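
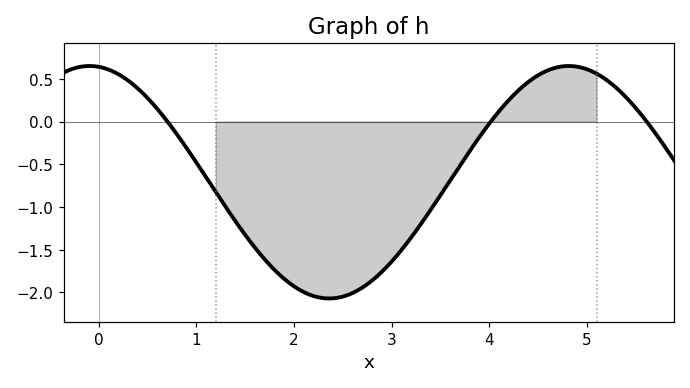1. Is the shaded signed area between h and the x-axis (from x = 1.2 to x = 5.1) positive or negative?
negative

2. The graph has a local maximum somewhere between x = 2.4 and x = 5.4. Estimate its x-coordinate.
4.8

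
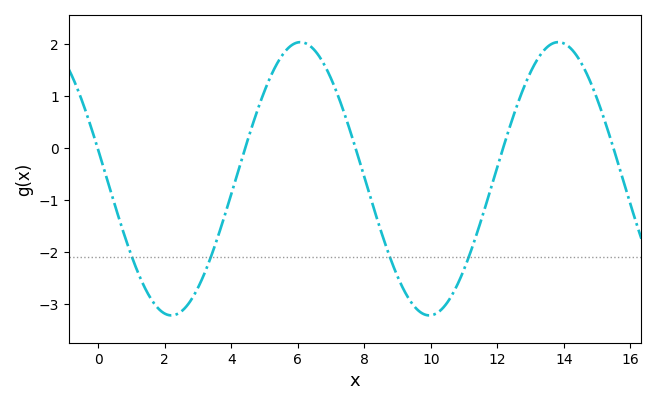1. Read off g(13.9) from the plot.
2.04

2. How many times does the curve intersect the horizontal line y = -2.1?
4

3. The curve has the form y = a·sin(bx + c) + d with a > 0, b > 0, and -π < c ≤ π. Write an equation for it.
y = 2.63sin(0.81x + 2.93) - 0.59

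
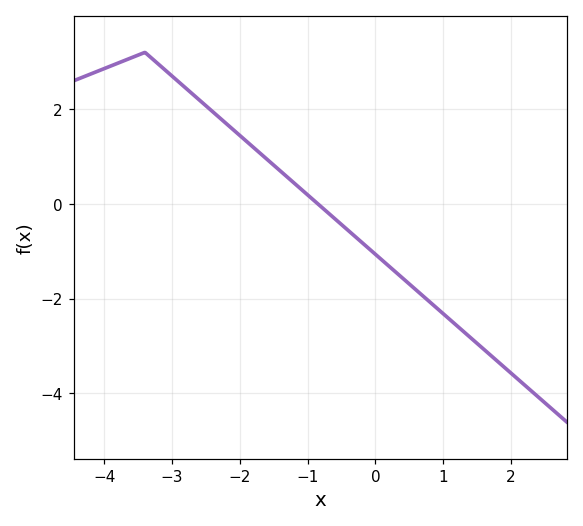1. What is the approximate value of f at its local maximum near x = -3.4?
3.2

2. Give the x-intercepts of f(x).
-0.848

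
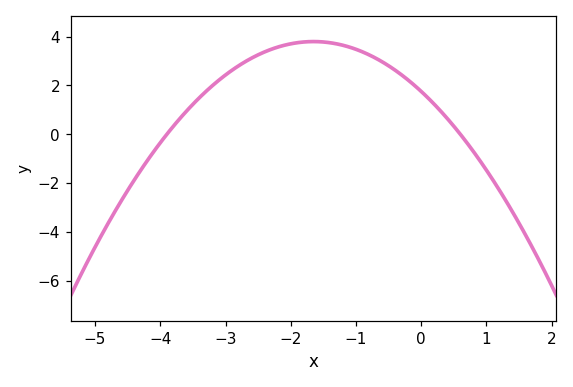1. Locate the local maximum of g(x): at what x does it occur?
-1.7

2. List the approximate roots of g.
-3.9, 0.6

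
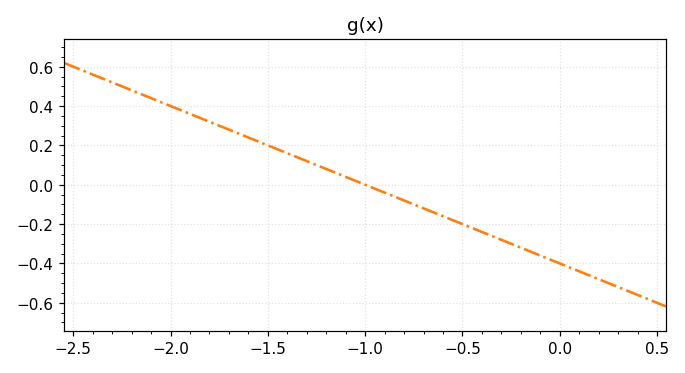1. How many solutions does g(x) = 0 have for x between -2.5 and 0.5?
1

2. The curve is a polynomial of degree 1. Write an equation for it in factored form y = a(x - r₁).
y = -0.4(x + 1)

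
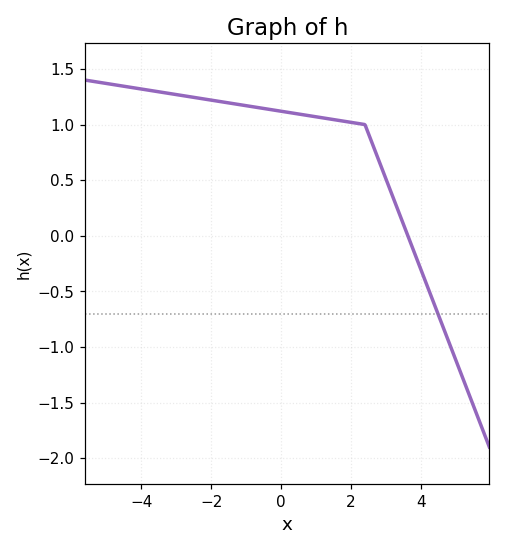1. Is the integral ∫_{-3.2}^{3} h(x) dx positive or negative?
positive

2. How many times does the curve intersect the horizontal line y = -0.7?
1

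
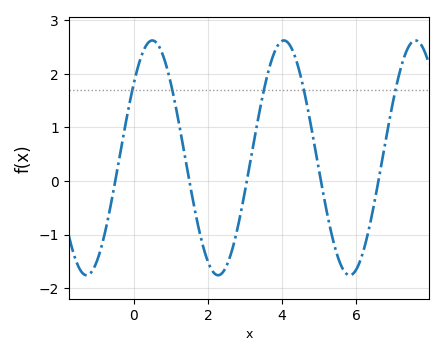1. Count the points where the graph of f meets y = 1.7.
5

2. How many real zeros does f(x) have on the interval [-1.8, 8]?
5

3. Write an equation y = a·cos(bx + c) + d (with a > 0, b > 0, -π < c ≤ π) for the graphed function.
y = 2.19cos(1.8x - 0.88) + 0.43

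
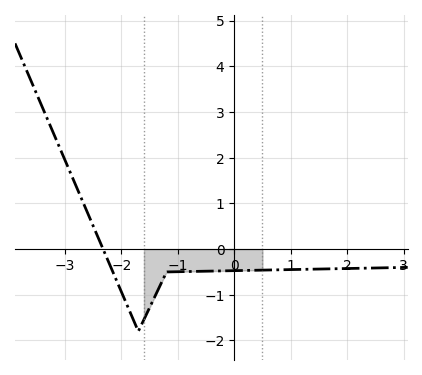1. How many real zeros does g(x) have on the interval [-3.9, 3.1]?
1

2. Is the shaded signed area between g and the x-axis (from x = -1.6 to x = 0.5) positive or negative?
negative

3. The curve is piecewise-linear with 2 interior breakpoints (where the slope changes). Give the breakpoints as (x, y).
(-1.7, -1.8); (-1.2, -0.5)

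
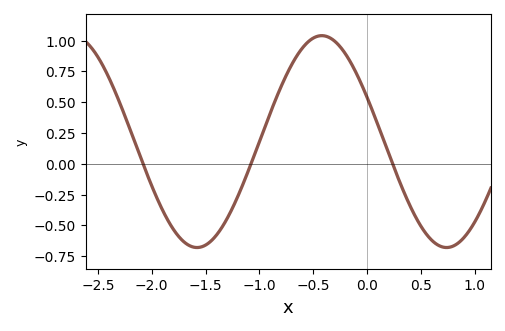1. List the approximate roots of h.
-2.1, -1.1, 0.2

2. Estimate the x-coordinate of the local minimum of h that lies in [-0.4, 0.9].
0.7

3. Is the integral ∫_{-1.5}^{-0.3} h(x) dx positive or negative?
positive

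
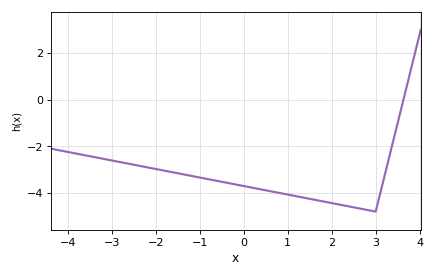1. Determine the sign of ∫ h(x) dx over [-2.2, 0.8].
negative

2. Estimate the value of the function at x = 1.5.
-4.25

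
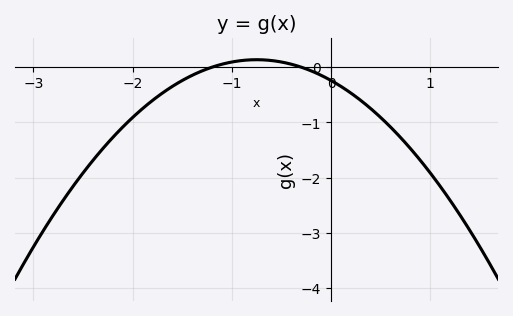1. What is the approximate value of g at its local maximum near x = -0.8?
0.136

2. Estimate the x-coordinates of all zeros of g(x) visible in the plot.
-1.2, -0.3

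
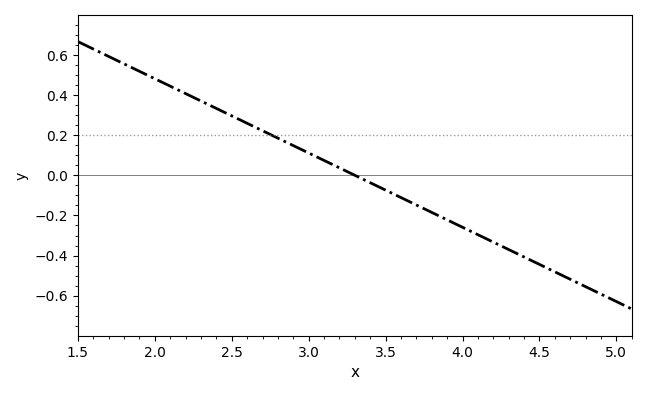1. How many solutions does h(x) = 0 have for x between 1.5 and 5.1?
1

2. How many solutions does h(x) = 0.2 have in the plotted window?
1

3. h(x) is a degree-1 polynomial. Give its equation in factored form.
y = -0.37(x - 3.3)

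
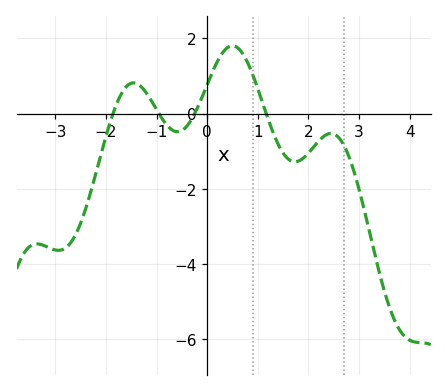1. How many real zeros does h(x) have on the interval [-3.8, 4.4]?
4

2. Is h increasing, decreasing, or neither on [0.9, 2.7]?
neither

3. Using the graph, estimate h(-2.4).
-2.51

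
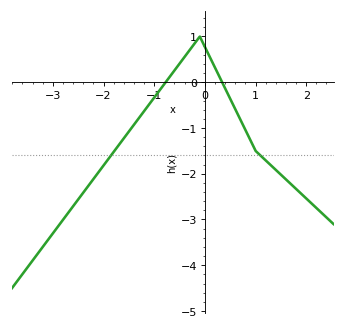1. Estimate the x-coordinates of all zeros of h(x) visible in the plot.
-0.774, 0.34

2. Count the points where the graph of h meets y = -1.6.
2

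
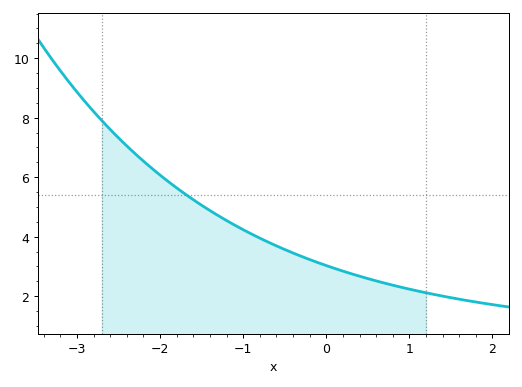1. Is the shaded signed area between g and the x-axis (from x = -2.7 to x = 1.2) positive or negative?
positive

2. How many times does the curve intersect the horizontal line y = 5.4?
1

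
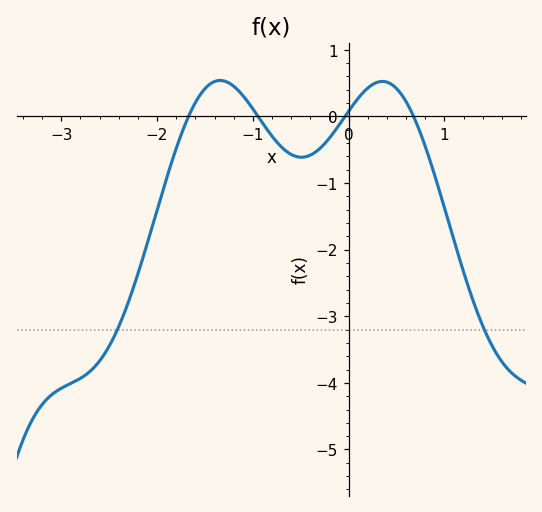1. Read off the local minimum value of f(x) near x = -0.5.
-0.6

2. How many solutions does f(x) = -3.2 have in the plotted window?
2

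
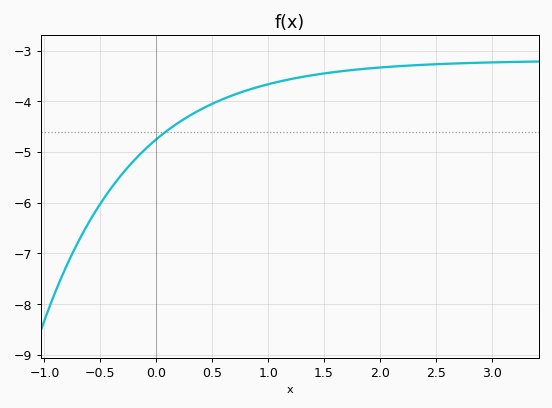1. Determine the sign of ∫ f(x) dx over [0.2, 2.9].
negative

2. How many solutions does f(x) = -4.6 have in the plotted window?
1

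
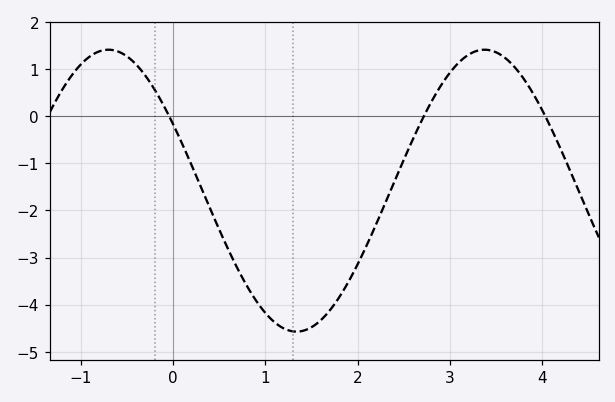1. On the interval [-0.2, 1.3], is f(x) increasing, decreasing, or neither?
decreasing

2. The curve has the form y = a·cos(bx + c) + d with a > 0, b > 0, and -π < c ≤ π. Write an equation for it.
y = 2.99cos(1.5x + 1.1) - 1.58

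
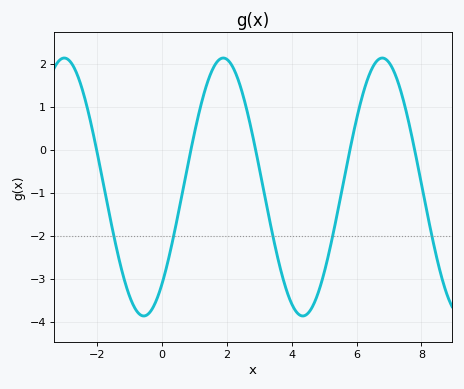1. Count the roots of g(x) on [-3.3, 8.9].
5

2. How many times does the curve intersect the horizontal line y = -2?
5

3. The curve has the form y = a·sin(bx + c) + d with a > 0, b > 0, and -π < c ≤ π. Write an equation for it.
y = 3sin(1.28x - 0.842) - 0.86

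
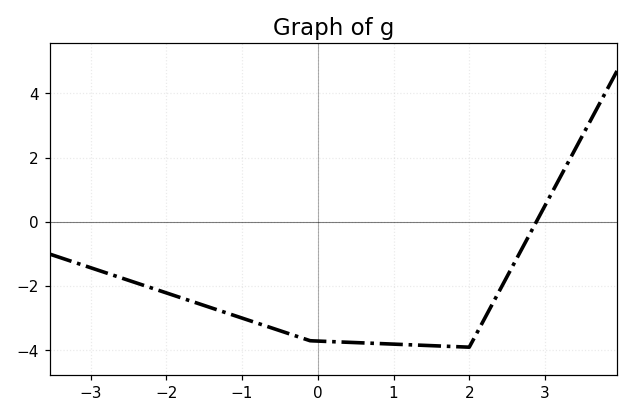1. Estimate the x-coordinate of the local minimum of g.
2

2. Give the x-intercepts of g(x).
2.9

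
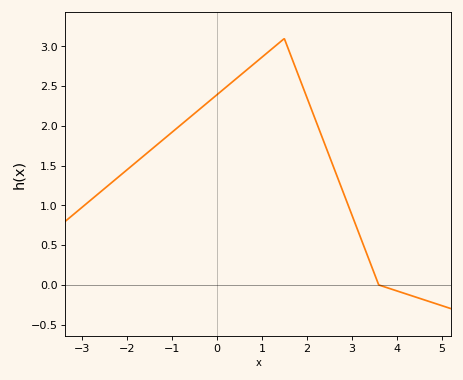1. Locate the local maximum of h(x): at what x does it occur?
1.5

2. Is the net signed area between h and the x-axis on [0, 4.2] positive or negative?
positive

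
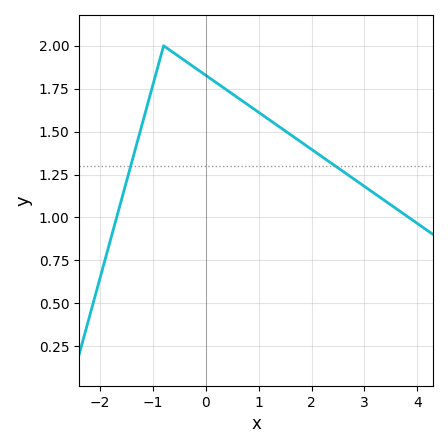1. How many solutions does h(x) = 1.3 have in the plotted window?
2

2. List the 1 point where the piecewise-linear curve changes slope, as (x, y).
(-0.8, 2)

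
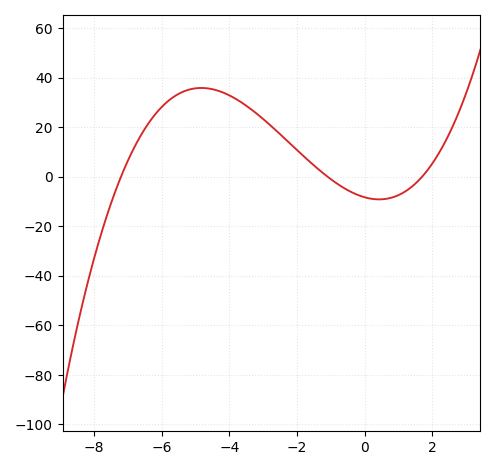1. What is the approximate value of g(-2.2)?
14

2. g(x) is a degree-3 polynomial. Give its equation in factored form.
y = 0.62(x + 7.2)(x + 1.1)(x - 1.7)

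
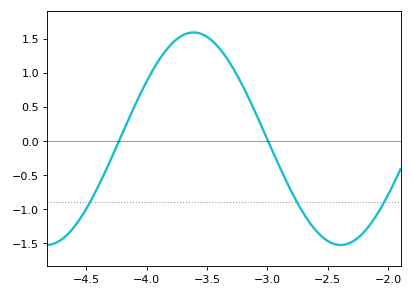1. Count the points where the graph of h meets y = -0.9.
3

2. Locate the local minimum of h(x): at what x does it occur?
-2.39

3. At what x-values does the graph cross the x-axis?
-4.23, -2.99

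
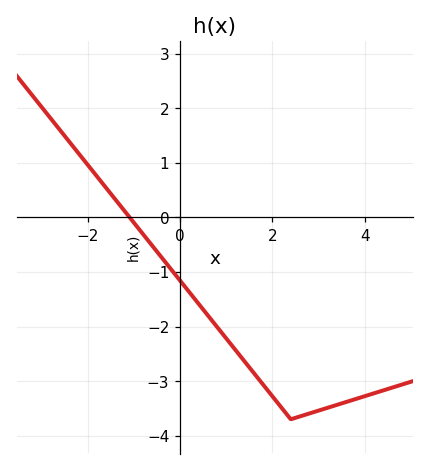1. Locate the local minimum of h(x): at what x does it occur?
2.4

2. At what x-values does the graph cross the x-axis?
-1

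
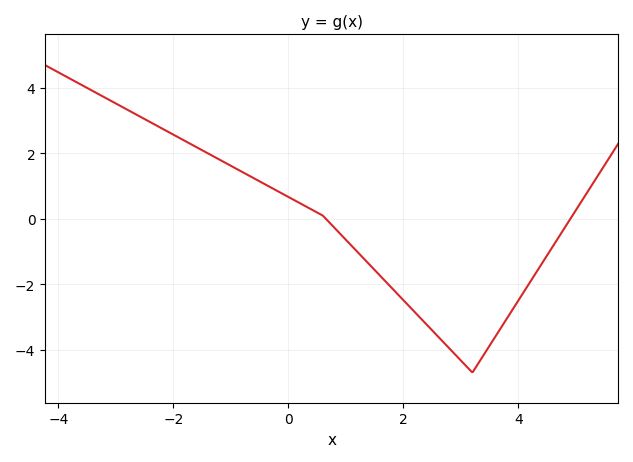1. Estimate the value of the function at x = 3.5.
-3.8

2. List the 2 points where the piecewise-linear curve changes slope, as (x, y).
(0.6, 0.1); (3.2, -4.7)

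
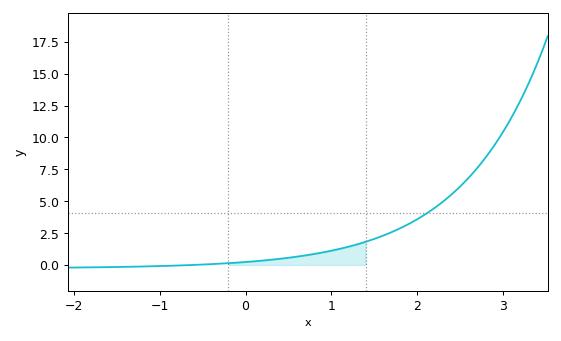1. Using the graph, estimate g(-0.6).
0.001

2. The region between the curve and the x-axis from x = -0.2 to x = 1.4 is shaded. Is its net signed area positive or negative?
positive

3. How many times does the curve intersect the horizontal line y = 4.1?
1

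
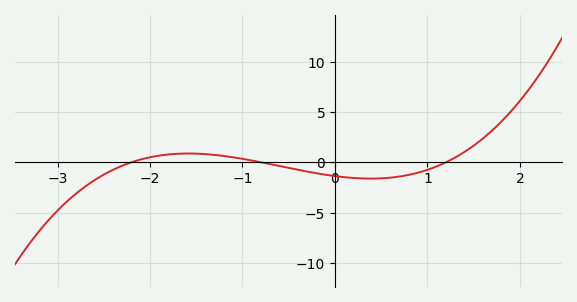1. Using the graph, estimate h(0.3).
-1.61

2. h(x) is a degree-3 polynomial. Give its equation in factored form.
y = 0.65(x + 2.2)(x + 0.8)(x - 1.2)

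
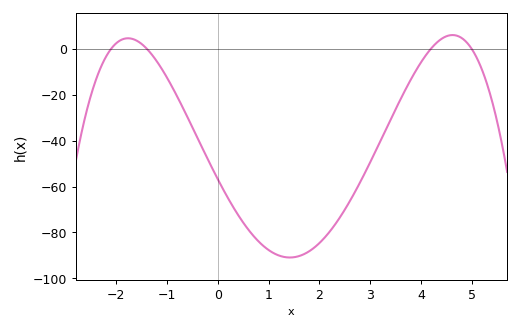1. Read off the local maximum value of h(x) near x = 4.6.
6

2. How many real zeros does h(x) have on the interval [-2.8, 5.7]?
4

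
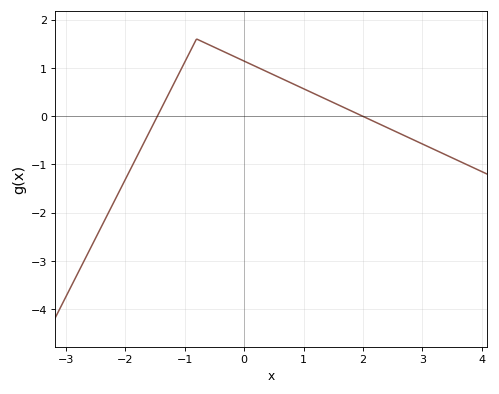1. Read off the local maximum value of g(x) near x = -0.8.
1.6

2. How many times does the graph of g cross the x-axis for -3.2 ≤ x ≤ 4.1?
2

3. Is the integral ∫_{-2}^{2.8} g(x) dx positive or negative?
positive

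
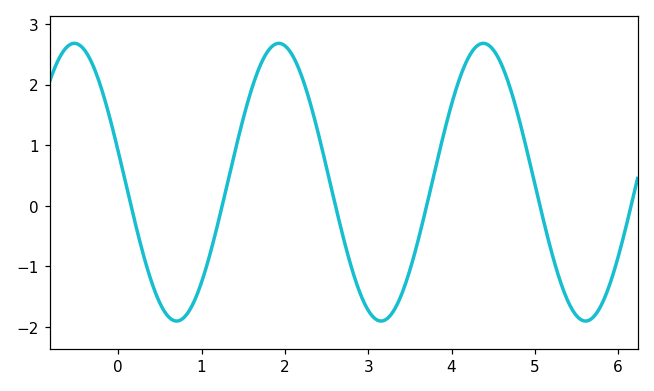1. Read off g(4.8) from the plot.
1.49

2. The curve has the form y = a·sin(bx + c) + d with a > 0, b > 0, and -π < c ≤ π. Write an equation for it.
y = 2.29sin(2.56x + 2.92) + 0.39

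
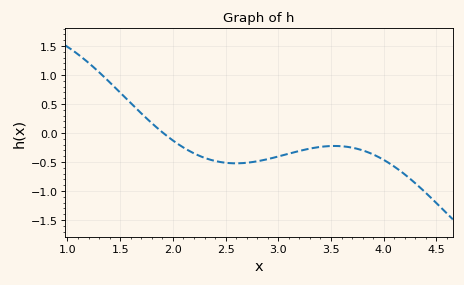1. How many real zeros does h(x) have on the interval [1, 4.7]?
1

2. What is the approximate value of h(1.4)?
0.9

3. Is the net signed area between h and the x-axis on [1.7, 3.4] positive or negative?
negative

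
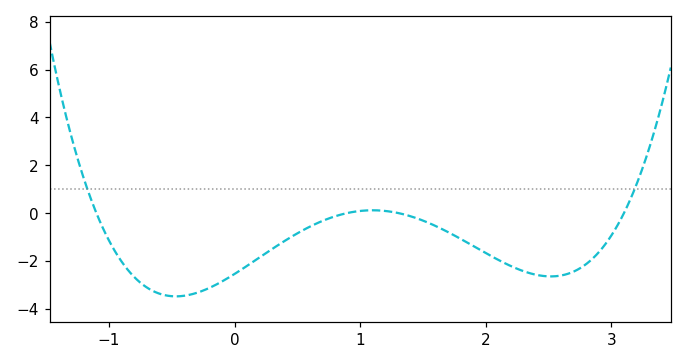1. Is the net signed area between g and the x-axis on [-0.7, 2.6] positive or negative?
negative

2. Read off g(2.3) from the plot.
-2.4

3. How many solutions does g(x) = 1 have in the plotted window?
2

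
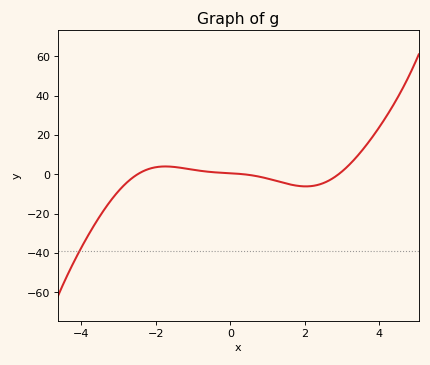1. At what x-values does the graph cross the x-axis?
-2.4, 0.4, 3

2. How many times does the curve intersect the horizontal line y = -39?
1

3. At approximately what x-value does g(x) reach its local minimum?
2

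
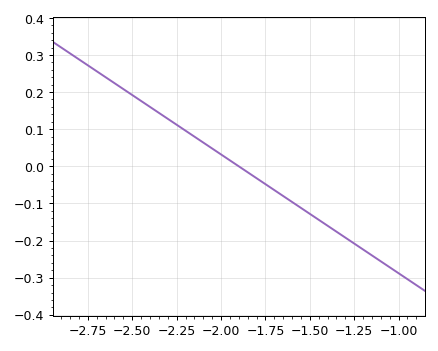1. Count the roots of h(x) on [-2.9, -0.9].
1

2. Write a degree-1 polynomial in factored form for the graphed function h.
y = -0.32(x + 1.9)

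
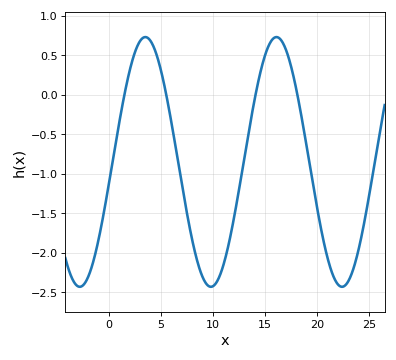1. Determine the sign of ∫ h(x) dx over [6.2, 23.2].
negative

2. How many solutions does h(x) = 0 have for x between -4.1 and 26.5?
4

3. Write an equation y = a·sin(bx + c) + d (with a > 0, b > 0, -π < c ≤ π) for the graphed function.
y = 1.58sin(0.5x - 0.19) - 0.85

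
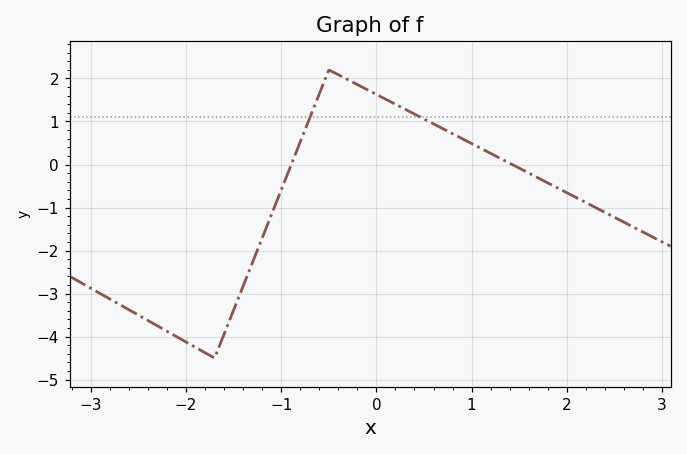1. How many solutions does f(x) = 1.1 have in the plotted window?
2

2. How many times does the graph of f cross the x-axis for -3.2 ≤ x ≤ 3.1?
2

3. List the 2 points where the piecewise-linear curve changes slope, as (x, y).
(-1.7, -4.5); (-0.5, 2.2)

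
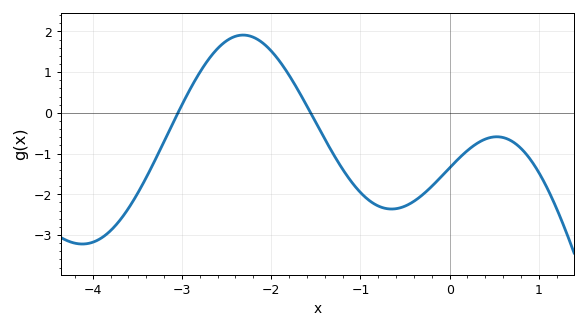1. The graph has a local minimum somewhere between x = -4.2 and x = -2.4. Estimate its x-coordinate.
-4.12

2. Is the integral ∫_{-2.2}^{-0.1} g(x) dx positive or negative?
negative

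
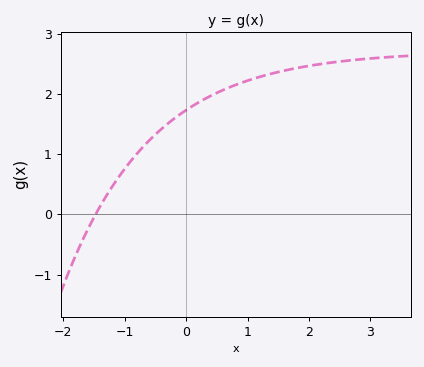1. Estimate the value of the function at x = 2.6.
2.5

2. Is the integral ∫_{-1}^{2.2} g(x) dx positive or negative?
positive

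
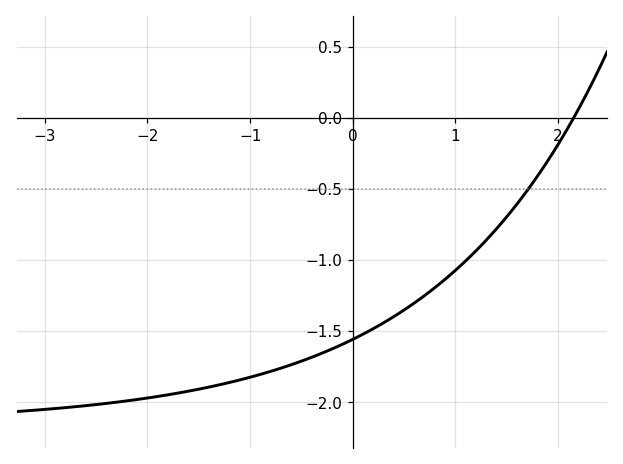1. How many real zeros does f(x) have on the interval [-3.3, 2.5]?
1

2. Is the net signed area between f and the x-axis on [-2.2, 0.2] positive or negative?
negative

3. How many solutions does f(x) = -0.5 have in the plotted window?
1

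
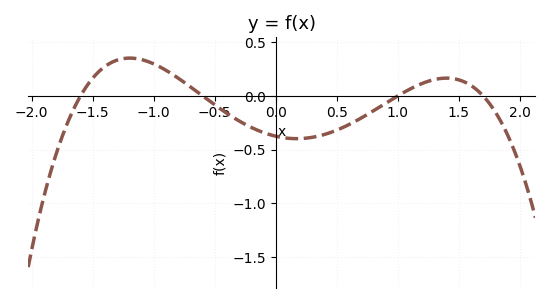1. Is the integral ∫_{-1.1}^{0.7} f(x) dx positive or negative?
negative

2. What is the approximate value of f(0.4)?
-0.359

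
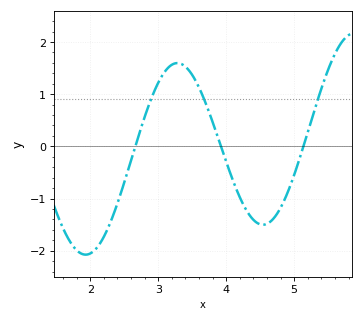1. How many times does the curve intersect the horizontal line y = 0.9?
3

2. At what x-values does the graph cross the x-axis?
2.7, 3.9, 5.1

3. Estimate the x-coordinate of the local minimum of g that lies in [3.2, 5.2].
4.5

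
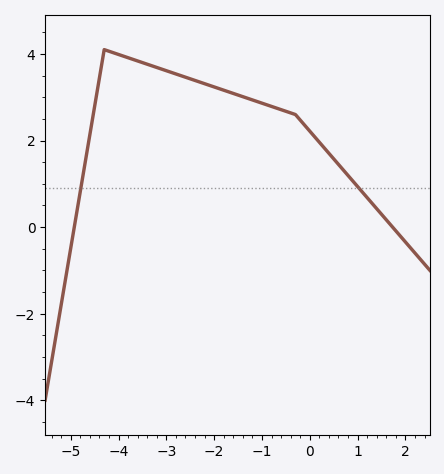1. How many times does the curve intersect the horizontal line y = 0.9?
2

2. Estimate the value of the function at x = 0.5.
1.6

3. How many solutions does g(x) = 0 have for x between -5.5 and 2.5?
2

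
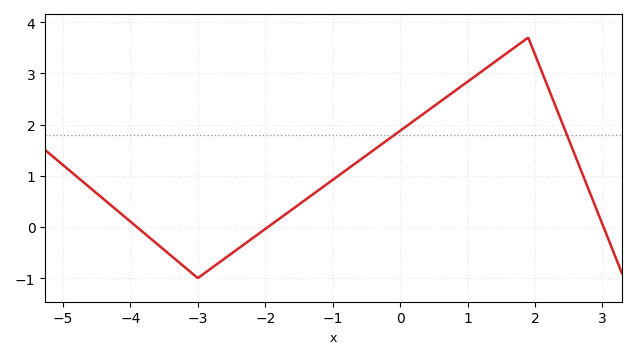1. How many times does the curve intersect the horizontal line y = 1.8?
2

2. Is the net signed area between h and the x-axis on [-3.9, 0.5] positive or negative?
positive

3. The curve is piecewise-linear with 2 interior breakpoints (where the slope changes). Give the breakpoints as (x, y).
(-3, -1); (1.9, 3.7)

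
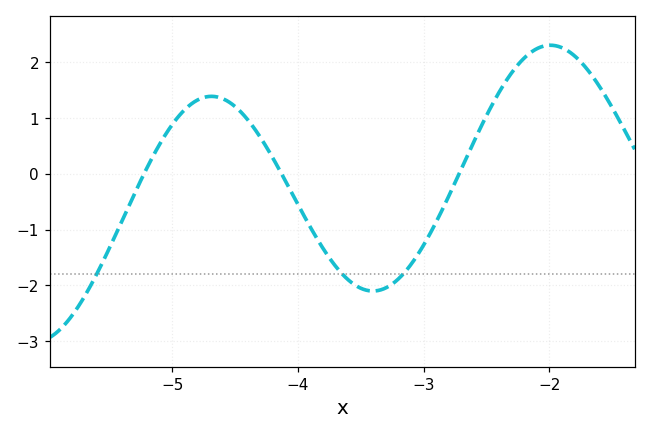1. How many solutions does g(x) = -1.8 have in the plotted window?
3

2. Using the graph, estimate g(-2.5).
1.04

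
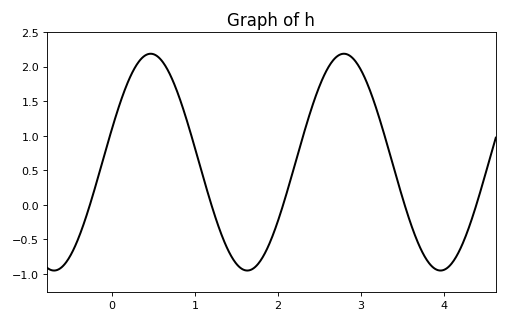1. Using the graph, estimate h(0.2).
1.8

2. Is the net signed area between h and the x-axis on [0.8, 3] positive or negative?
positive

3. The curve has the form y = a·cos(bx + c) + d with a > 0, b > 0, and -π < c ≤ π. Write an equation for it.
y = 1.57cos(2.7x - 1.26) + 0.62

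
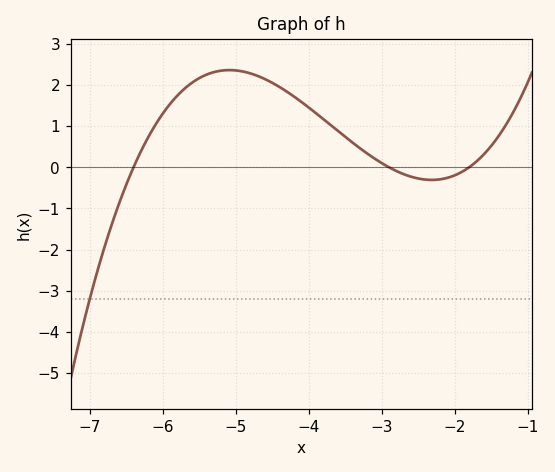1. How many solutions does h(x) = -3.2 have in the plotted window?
1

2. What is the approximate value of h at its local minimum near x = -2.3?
-0.3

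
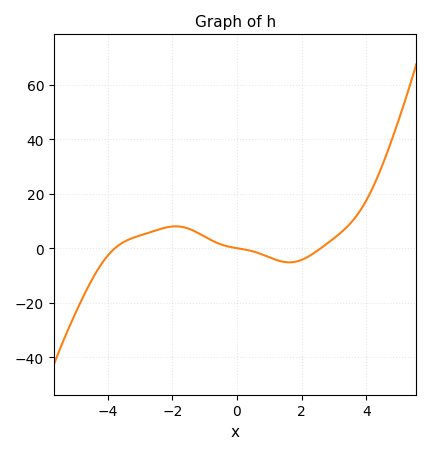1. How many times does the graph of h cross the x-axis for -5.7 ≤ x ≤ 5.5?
3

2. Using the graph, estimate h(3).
4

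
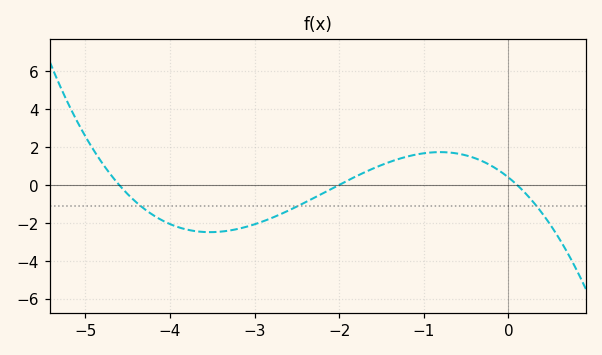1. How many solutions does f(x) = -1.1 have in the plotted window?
3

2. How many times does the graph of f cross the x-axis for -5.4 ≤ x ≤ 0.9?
3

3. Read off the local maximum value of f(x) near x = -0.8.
1.8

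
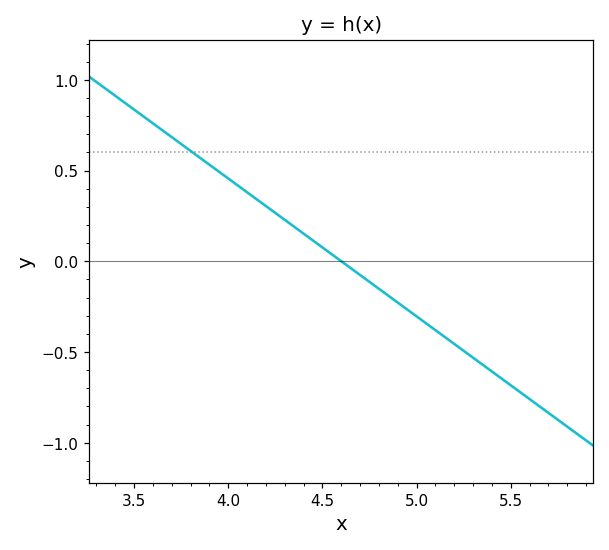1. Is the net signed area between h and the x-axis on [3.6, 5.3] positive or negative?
positive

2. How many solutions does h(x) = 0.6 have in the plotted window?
1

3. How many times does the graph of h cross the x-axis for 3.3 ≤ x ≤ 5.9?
1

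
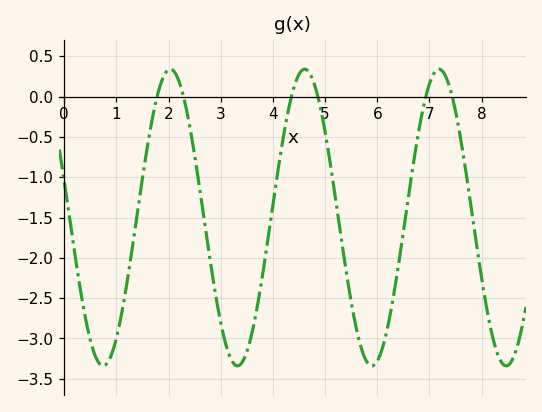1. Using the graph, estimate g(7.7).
-0.95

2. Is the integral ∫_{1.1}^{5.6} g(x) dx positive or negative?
negative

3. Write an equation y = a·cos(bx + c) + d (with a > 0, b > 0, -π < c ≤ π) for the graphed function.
y = 1.84cos(2.4x + 1.3) - 1.5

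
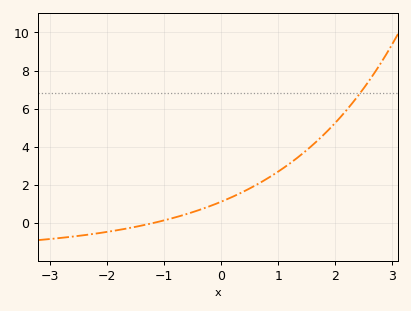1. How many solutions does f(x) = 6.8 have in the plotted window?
1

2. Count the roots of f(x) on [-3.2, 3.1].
1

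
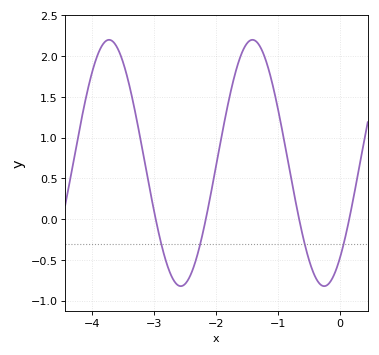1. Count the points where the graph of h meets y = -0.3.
4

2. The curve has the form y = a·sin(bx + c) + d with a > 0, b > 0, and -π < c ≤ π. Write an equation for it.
y = 1.51sin(2.7x - 0.87) + 0.69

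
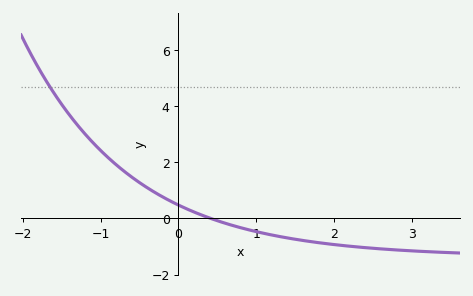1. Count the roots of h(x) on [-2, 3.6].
1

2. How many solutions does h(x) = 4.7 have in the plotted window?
1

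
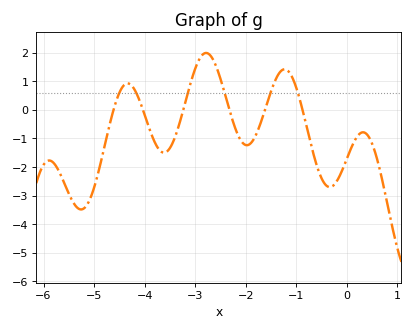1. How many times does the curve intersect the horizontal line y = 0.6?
6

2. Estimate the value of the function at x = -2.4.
0.5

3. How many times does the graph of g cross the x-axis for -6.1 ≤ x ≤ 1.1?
6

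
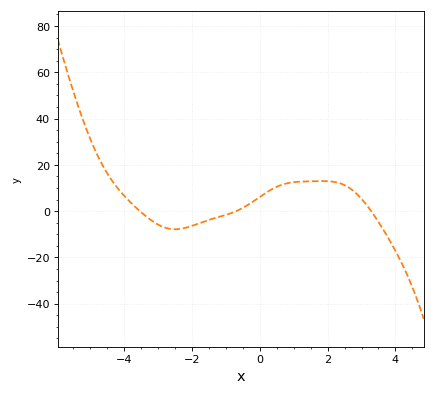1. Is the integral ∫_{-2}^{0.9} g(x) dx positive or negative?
positive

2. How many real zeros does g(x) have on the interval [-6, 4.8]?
3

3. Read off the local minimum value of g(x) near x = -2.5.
-7.82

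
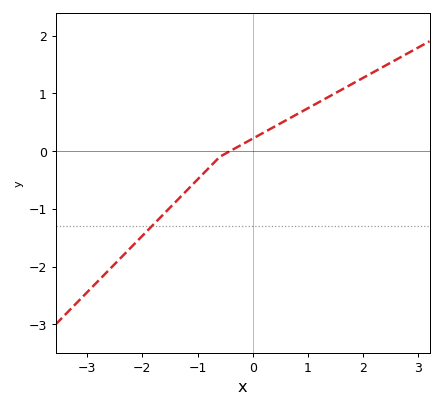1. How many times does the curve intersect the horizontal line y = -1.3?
1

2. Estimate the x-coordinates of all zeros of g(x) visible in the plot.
-0.41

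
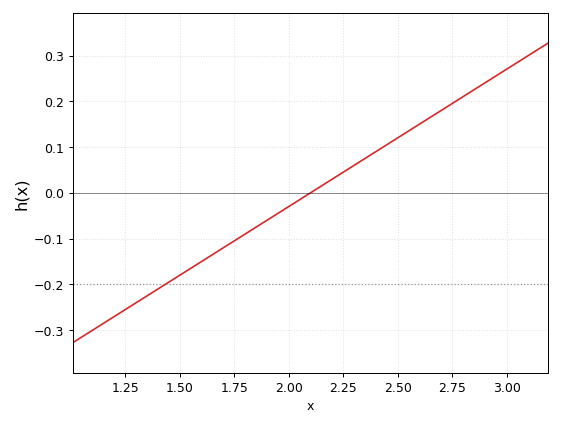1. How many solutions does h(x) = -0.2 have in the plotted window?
1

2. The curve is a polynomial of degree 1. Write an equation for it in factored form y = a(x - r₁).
y = 0.3(x - 2.1)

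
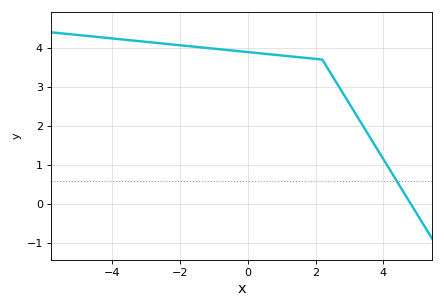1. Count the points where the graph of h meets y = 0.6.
1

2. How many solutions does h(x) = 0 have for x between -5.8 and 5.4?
1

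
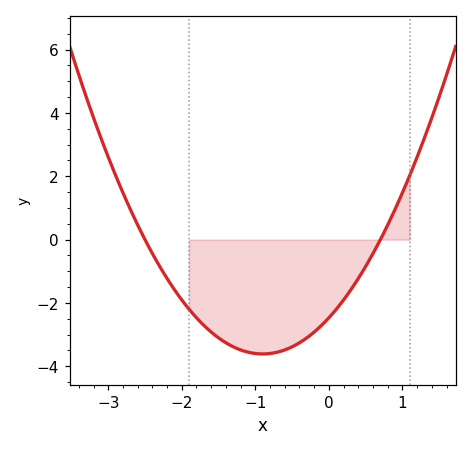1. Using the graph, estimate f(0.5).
-0.846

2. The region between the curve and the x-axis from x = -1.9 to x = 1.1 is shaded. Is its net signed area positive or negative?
negative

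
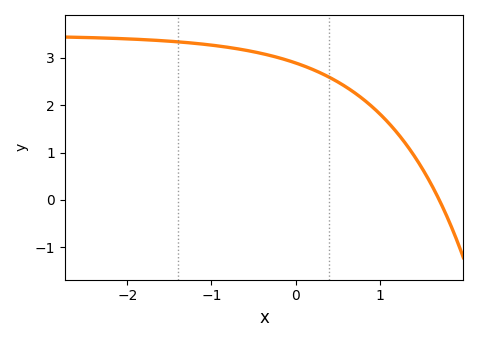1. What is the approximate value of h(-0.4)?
3.1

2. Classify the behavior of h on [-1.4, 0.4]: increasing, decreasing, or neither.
decreasing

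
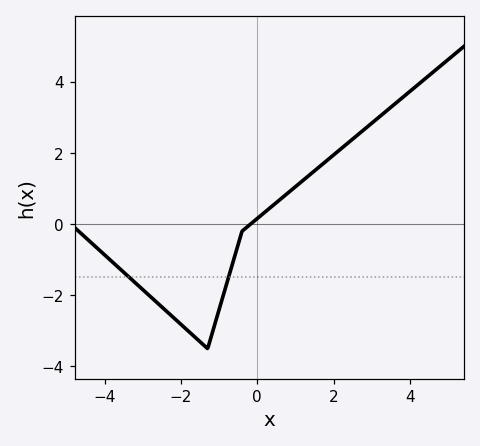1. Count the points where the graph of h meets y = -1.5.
2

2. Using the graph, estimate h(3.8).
3.6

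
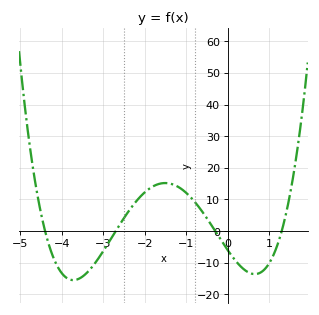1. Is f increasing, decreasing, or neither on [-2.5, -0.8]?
neither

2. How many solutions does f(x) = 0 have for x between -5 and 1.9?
4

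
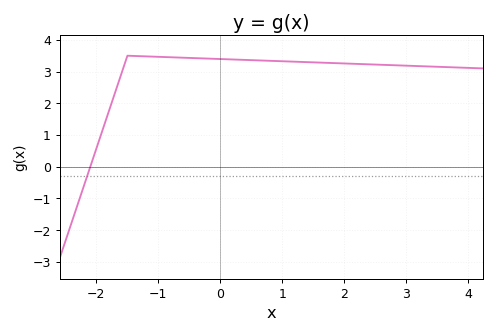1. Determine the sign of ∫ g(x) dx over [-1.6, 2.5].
positive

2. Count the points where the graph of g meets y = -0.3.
1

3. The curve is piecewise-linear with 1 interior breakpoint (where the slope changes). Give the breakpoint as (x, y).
(-1.5, 3.5)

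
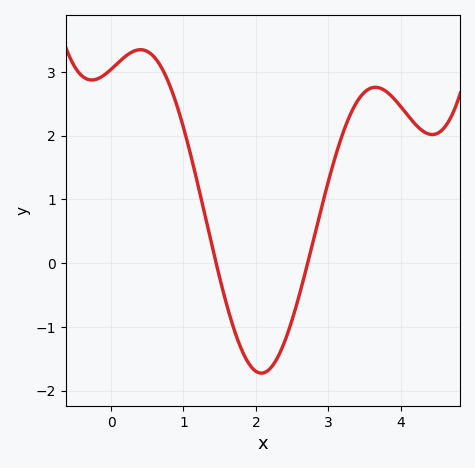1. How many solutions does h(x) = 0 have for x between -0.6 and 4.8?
2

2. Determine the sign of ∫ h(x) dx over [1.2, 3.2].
negative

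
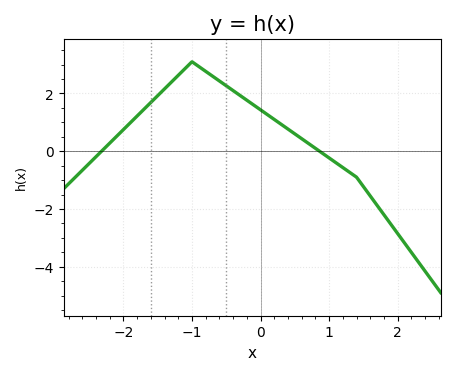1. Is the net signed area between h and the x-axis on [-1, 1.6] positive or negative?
positive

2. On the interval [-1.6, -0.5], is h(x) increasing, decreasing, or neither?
neither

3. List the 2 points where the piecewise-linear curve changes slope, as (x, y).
(-1, 3.1); (1.4, -0.9)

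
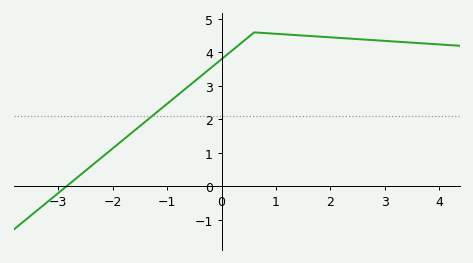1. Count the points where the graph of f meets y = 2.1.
1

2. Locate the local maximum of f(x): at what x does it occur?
0.6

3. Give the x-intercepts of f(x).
-2.8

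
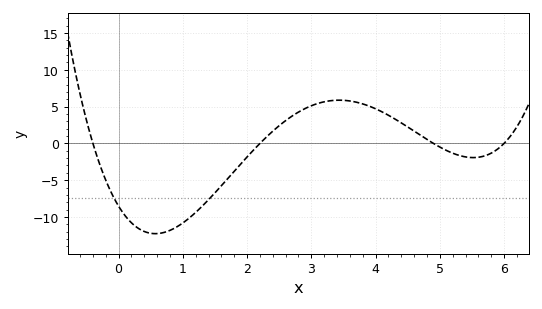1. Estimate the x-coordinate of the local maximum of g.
3.43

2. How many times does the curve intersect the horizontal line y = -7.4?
2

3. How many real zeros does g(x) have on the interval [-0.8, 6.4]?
4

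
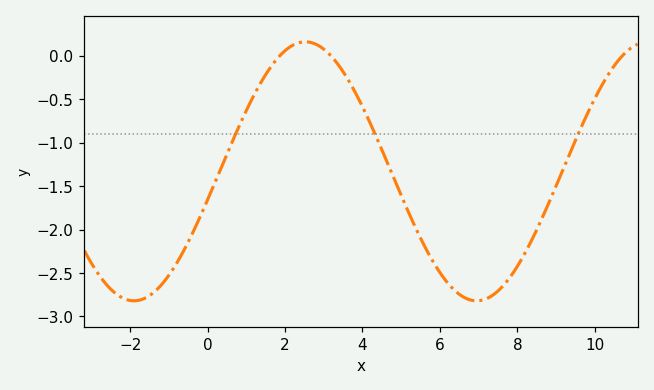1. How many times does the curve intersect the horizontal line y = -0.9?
3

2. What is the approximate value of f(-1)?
-2.55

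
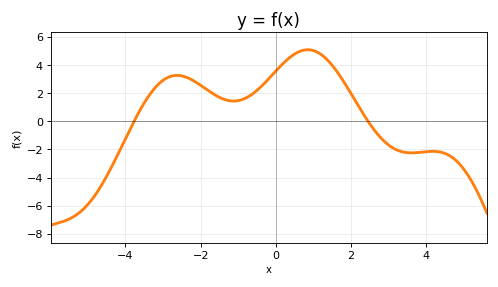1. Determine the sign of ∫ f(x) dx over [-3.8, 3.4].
positive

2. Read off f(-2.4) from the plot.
3.2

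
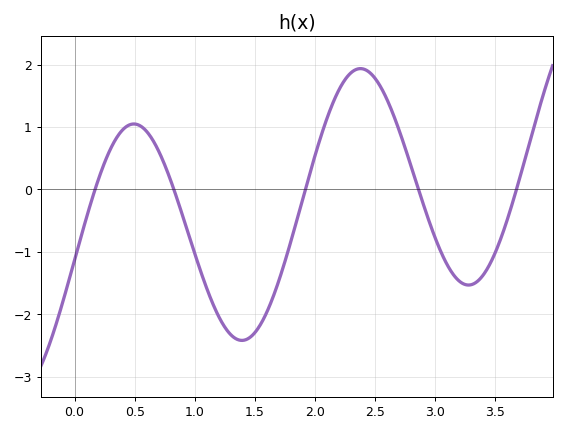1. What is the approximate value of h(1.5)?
-2.3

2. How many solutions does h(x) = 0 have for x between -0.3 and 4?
5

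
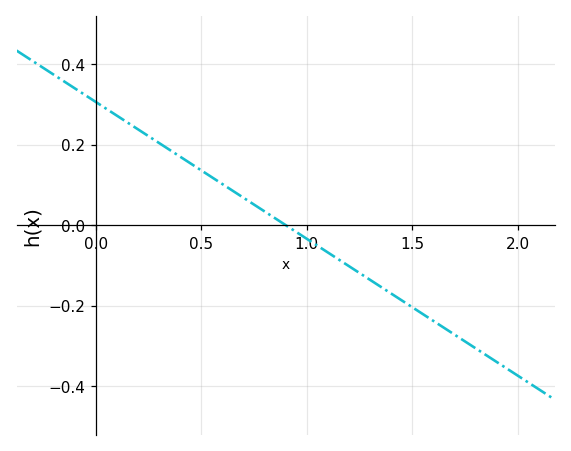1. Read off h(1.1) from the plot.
-0.06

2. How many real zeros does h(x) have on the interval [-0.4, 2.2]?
1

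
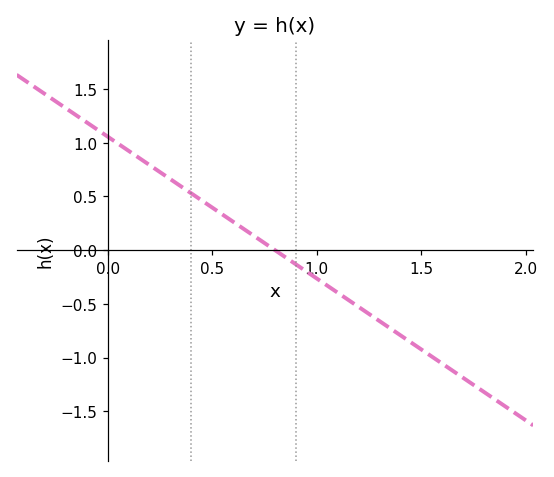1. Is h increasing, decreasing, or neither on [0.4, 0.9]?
decreasing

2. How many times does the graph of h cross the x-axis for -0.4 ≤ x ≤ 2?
1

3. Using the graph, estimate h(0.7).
0.15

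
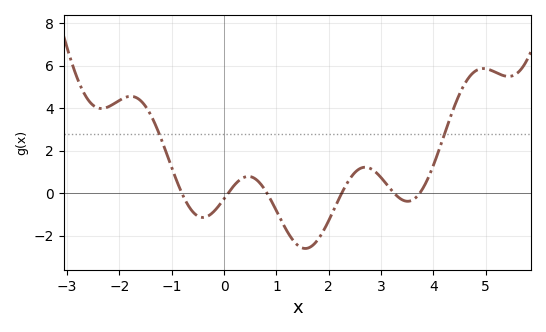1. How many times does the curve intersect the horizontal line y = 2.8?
2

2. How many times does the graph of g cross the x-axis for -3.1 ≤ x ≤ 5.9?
6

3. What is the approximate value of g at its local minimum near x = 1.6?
-2.6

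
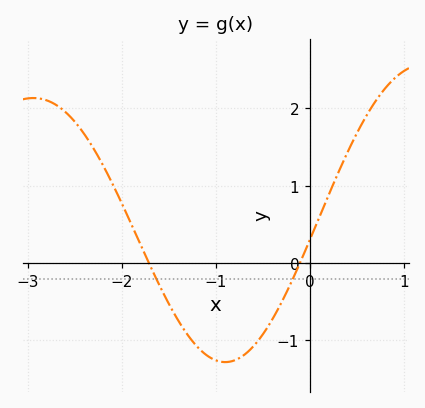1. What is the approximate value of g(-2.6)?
1.95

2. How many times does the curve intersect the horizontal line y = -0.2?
2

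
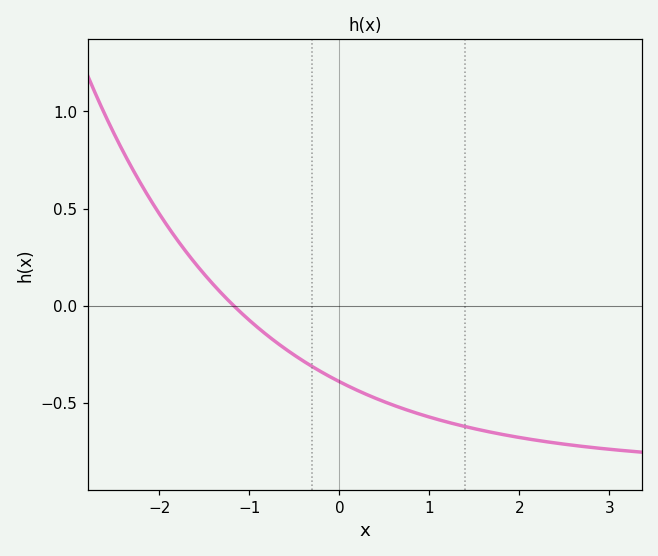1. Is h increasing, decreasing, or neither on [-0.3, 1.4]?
decreasing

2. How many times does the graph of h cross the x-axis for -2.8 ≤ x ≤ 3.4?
1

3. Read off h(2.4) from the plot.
-0.705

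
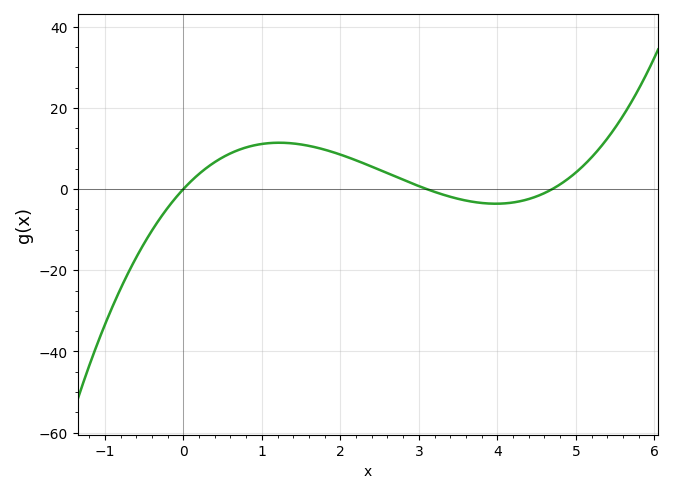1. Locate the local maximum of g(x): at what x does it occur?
1.22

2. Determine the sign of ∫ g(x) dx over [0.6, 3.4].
positive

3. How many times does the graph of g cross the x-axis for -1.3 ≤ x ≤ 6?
3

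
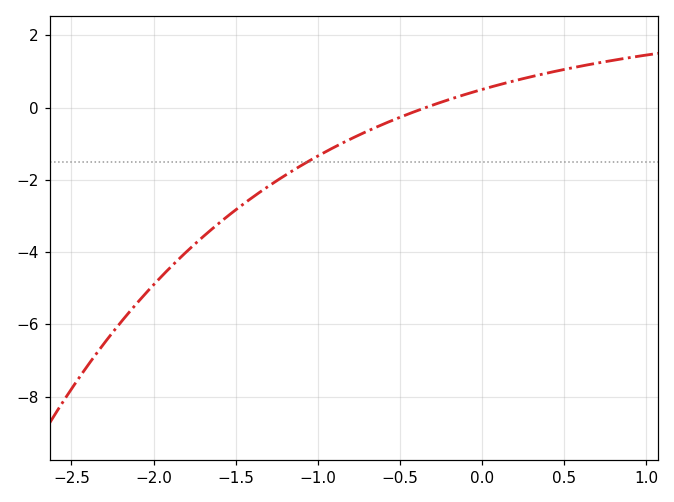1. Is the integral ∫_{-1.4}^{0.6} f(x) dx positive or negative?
negative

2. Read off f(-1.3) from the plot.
-2.18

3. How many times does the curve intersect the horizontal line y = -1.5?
1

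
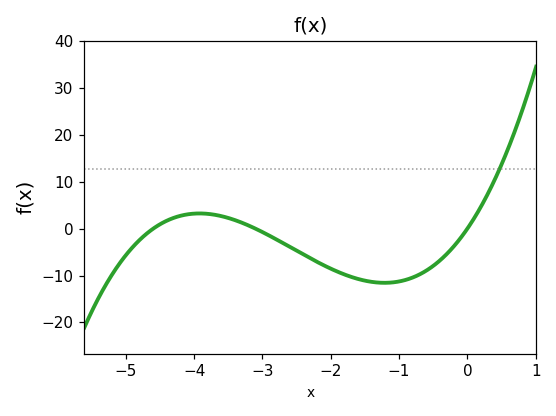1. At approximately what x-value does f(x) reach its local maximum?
-3.9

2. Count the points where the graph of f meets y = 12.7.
1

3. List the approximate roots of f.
-4.6, -3.1, 0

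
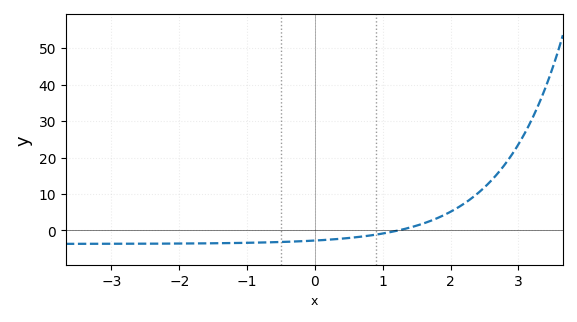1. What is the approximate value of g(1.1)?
0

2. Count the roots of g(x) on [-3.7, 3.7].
1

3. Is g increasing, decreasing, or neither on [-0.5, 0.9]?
increasing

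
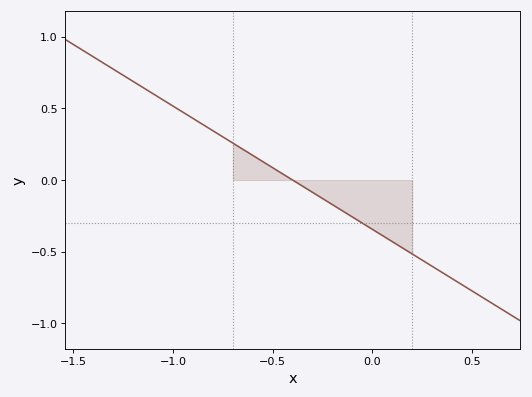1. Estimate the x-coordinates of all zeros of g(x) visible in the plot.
-0.4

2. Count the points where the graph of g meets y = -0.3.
1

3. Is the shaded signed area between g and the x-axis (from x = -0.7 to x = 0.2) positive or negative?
negative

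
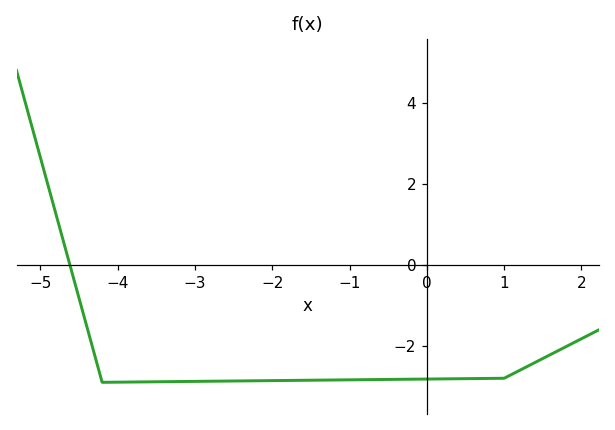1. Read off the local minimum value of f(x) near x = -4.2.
-2.9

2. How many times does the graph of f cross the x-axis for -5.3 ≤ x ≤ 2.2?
1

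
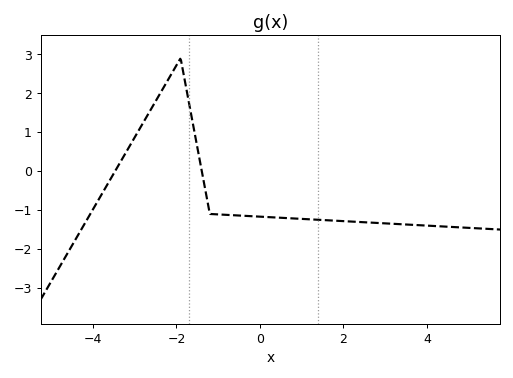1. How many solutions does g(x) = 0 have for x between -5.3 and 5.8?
2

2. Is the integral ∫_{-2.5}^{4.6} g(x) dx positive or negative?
negative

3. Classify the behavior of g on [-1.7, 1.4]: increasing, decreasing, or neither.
decreasing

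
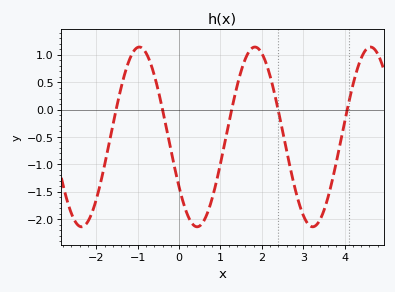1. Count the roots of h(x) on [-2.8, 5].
5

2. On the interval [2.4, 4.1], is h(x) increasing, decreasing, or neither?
neither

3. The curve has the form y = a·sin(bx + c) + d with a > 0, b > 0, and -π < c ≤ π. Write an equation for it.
y = 1.64sin(2.25x - 2.55) - 0.5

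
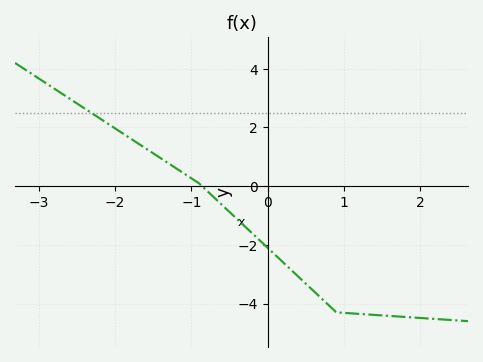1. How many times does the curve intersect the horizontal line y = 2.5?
1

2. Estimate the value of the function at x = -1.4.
1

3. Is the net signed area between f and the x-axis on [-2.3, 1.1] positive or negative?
negative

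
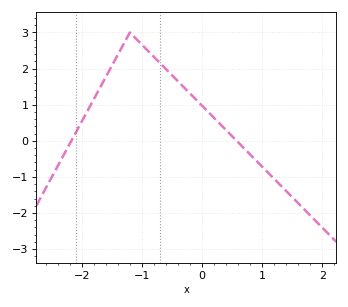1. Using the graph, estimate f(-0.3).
1.5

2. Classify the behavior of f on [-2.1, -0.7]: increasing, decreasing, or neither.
neither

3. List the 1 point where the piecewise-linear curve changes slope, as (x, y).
(-1.2, 3)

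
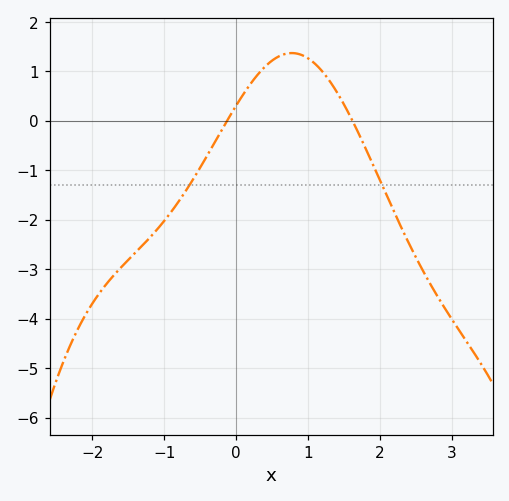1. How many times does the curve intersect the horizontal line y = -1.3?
2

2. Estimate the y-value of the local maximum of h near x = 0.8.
1.4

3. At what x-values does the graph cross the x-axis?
-0.1, 1.6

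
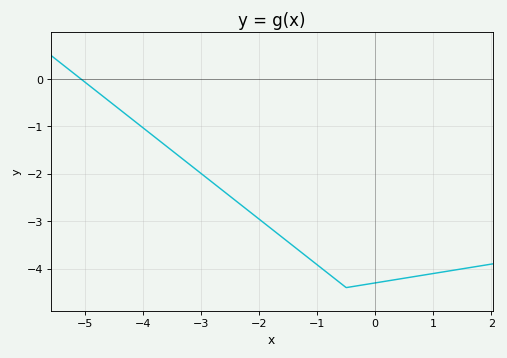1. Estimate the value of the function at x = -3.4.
-1.6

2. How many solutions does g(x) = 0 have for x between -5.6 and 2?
1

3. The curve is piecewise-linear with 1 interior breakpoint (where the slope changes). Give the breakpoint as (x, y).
(-0.5, -4.4)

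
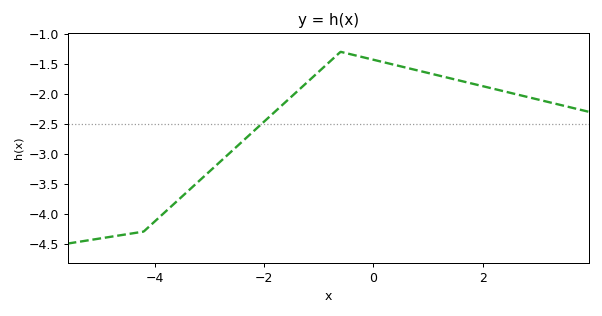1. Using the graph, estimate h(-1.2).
-1.8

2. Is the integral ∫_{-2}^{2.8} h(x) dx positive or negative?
negative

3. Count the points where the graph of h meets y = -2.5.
1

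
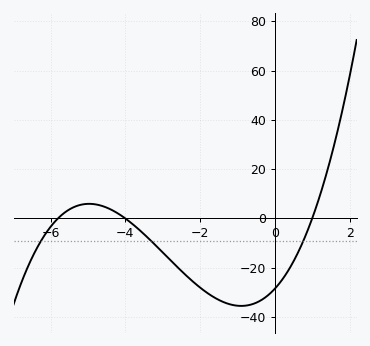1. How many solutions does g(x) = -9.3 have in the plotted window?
3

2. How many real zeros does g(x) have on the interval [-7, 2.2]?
3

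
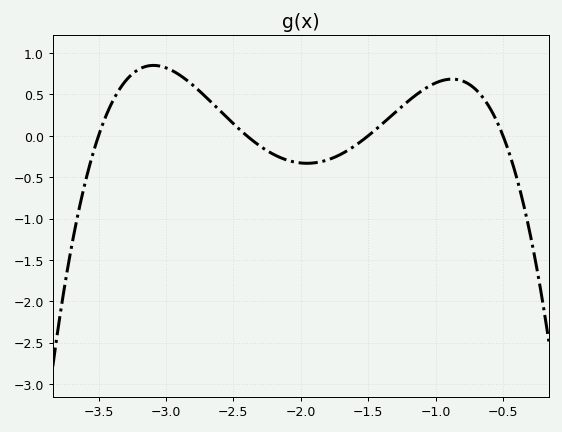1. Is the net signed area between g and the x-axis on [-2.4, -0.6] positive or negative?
positive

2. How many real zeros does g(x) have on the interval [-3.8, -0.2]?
4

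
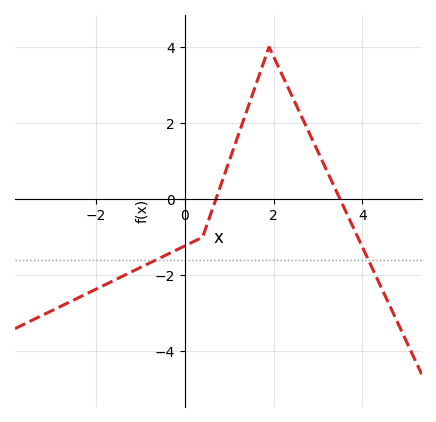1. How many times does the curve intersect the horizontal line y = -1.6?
2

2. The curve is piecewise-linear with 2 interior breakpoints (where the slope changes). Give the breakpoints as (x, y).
(0.4, -1); (1.9, 4)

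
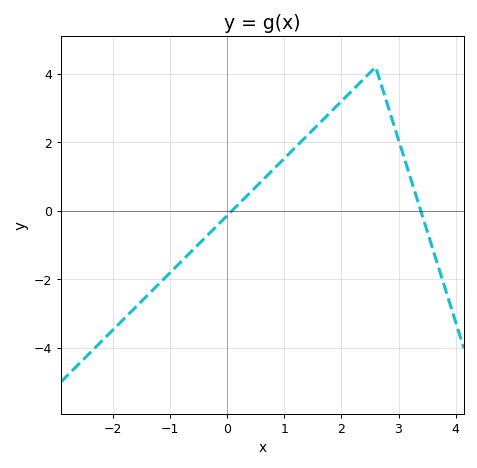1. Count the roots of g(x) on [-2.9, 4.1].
2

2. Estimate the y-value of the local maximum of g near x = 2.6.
4.2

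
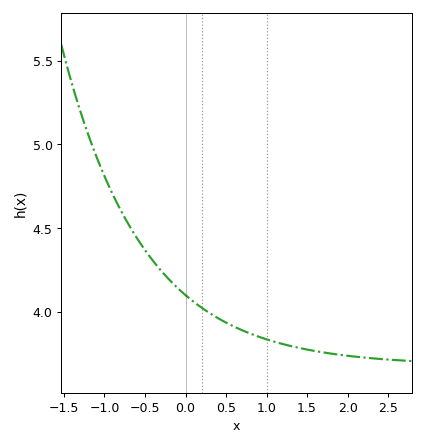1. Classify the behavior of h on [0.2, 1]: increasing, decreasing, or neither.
decreasing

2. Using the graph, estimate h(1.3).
3.8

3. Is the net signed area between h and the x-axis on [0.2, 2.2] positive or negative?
positive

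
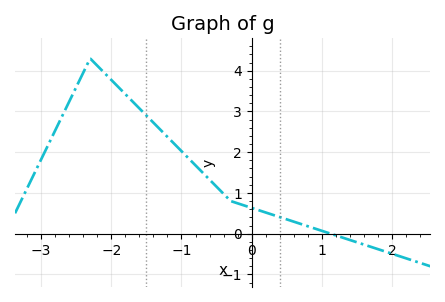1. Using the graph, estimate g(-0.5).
1.15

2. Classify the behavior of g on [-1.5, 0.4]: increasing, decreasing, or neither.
decreasing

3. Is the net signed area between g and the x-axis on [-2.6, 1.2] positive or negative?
positive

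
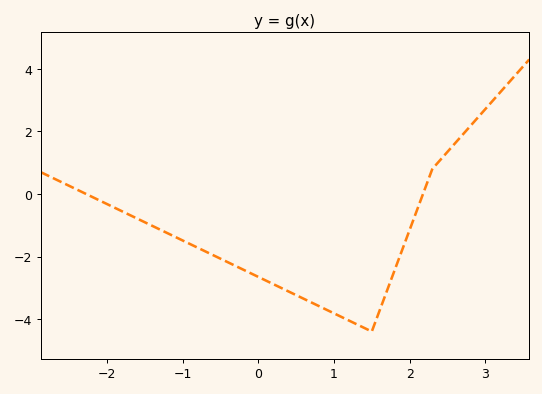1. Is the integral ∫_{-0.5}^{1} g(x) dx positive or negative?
negative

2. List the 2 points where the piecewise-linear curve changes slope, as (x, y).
(1.5, -4.4); (2.3, 0.8)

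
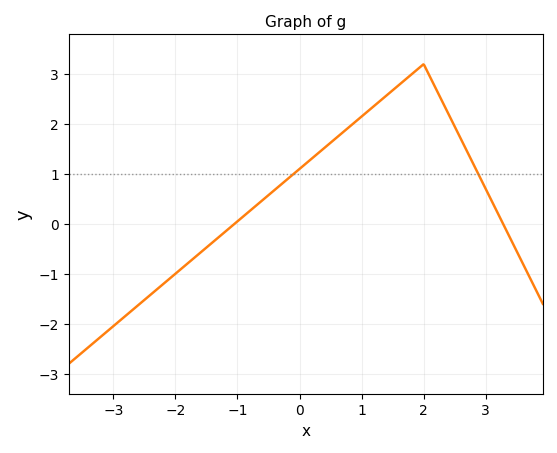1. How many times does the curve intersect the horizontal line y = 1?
2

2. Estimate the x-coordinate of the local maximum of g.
2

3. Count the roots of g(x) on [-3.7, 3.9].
2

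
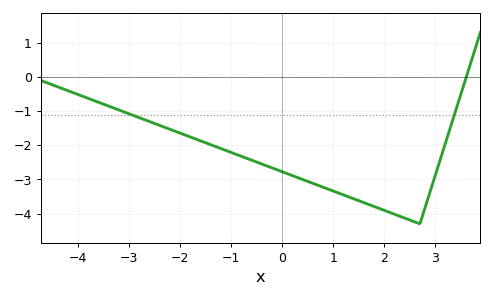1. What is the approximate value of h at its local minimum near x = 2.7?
-4.3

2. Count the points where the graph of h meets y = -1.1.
2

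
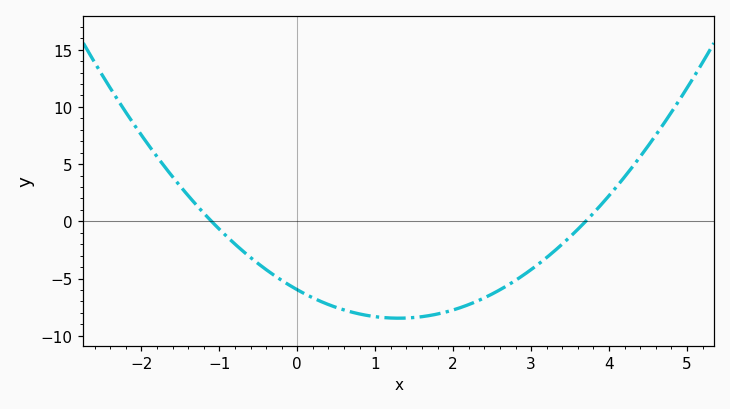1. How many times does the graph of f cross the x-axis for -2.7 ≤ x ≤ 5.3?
2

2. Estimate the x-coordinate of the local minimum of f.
1.2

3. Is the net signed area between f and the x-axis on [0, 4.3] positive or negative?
negative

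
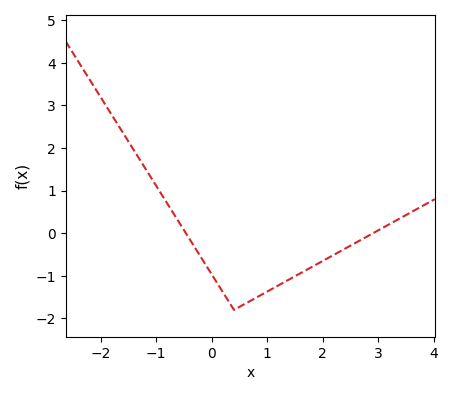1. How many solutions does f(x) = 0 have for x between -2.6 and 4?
2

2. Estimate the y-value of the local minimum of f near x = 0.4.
-1.8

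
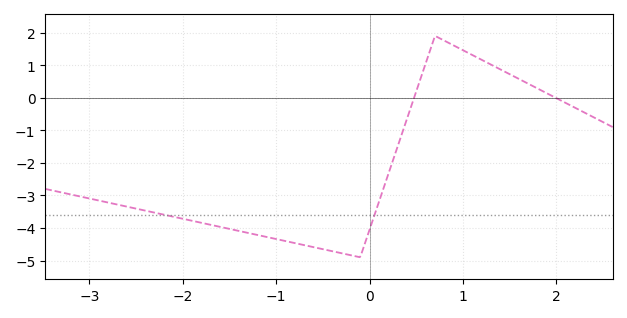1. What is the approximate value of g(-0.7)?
-4.5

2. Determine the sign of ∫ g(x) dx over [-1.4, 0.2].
negative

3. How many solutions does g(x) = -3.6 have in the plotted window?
2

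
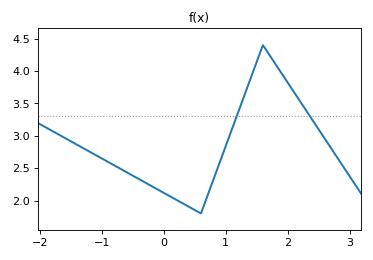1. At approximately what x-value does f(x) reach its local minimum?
0.599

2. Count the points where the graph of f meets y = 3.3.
2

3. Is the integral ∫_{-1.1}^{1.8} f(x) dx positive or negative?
positive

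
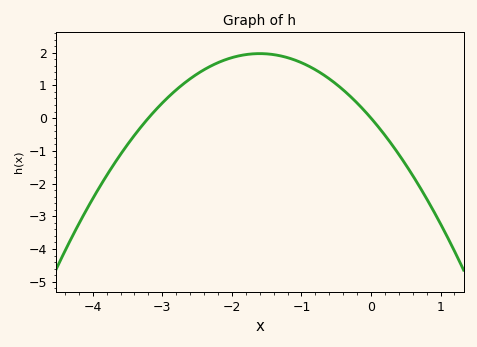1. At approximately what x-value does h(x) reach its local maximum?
-1.6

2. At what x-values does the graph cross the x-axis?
-3.2, 0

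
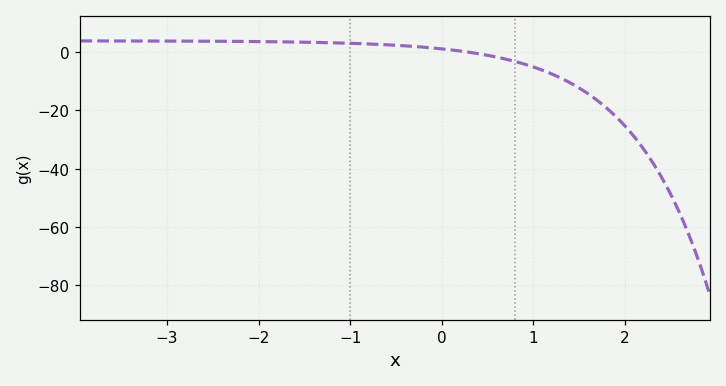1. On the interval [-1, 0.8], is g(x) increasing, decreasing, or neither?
decreasing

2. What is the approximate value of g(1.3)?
-8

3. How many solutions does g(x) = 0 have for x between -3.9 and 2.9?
1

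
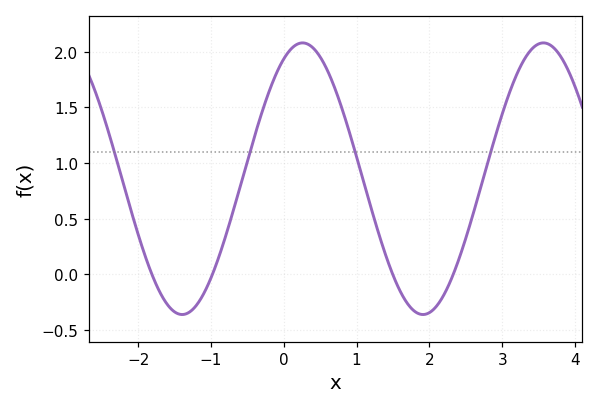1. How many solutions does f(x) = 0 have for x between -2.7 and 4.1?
4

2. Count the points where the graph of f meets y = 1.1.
4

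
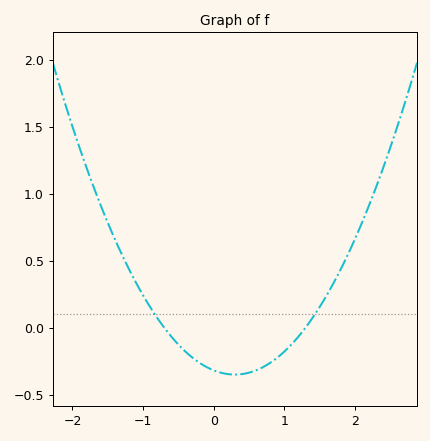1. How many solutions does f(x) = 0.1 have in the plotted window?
2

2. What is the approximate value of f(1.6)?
0.25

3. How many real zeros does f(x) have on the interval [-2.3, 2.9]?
2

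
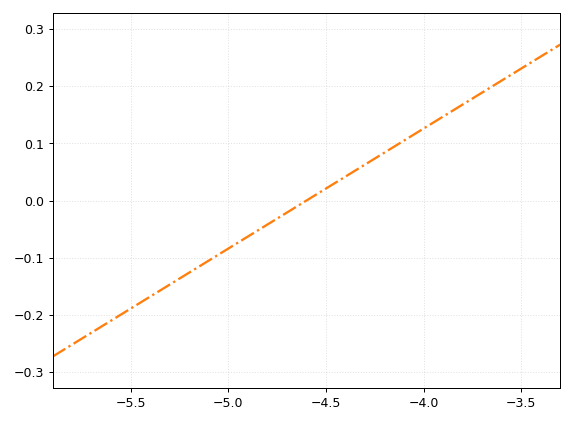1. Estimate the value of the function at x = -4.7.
-0.021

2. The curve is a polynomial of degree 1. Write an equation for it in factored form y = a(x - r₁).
y = 0.21(x + 4.6)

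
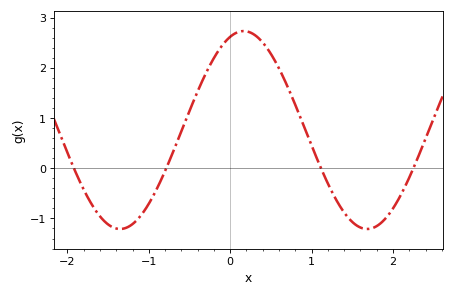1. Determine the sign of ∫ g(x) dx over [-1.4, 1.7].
positive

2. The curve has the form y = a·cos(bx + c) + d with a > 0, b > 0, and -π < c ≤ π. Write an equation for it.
y = 1.97cos(2.07x - 0.342) + 0.76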